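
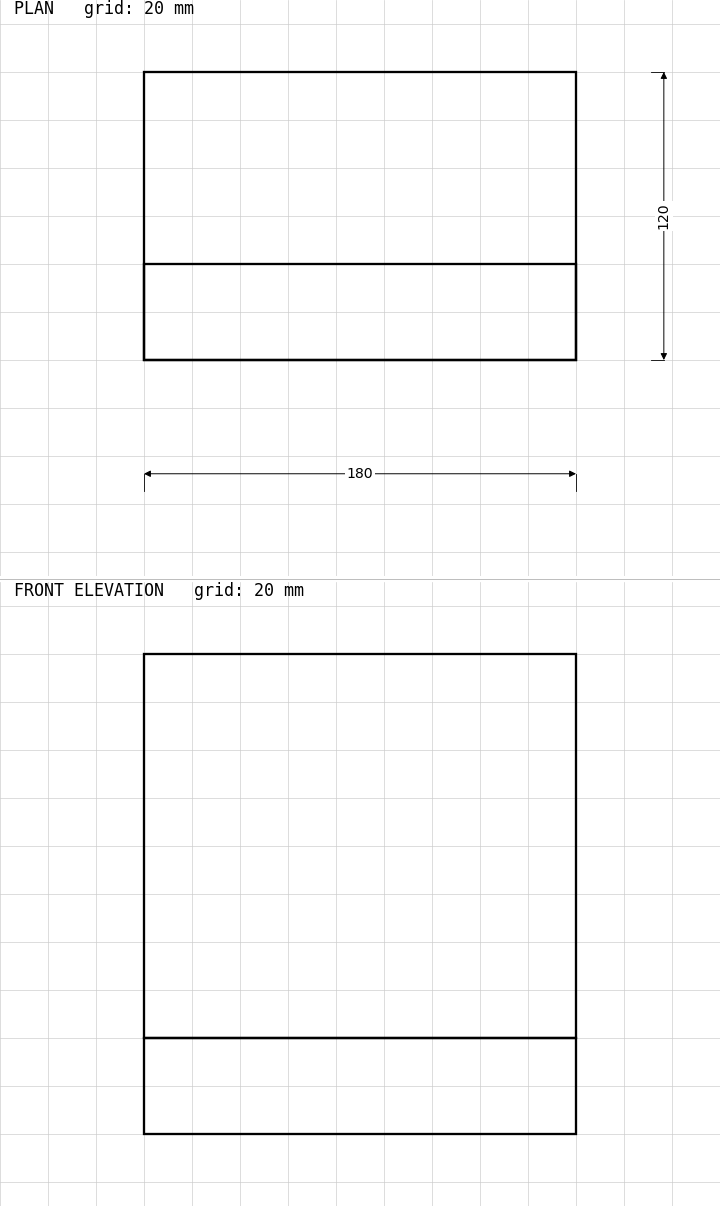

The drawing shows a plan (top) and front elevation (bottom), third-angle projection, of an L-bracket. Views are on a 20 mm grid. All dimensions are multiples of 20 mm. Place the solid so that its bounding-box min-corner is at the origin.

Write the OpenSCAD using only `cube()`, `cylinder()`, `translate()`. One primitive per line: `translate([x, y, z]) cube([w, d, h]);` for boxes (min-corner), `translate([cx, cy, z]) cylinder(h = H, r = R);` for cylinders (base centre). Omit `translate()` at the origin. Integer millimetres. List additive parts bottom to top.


cube([180, 120, 40]);
translate([0, 0, 40]) cube([180, 40, 160]);


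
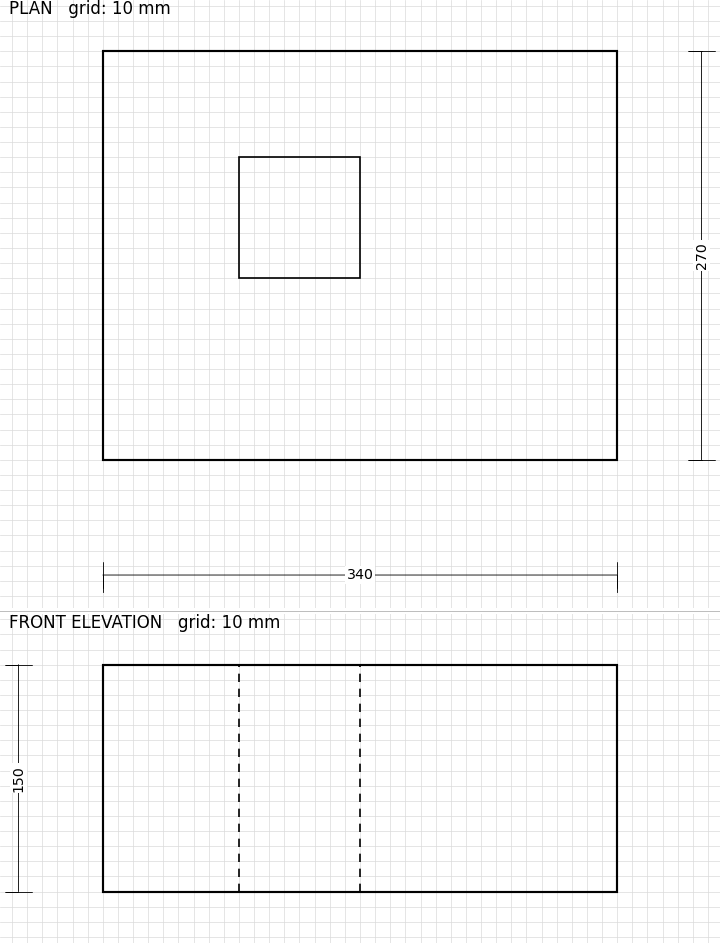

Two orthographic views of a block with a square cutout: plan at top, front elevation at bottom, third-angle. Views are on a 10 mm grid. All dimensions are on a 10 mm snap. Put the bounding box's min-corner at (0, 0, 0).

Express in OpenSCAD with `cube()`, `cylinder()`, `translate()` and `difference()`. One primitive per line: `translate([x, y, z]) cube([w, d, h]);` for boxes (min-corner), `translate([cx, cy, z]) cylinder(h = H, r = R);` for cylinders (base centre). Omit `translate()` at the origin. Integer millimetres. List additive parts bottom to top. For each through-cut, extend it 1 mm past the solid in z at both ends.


difference() {
  cube([340, 270, 150]);
  translate([90, 120, -1]) cube([80, 80, 152]);
}


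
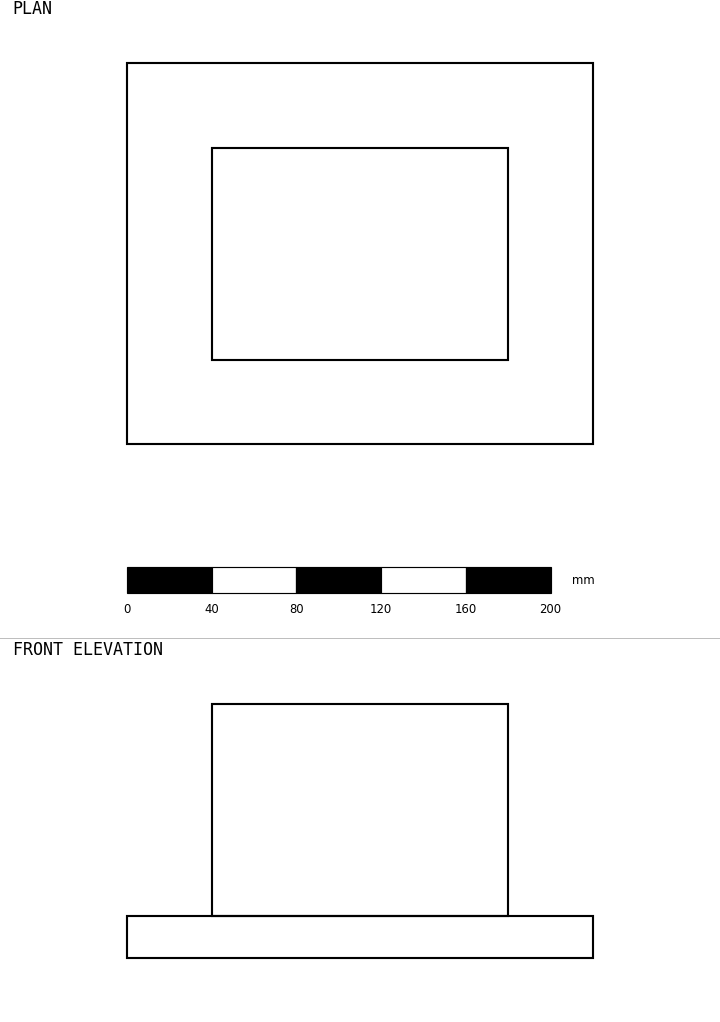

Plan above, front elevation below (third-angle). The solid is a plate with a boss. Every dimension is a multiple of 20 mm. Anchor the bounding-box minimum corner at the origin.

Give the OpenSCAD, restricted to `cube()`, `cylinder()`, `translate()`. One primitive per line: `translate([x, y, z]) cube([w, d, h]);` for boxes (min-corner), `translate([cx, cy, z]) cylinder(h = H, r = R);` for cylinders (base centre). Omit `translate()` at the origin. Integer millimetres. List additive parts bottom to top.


cube([220, 180, 20]);
translate([40, 40, 20]) cube([140, 100, 100]);


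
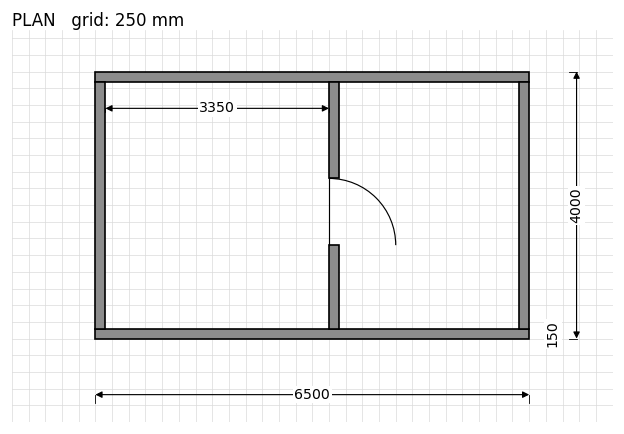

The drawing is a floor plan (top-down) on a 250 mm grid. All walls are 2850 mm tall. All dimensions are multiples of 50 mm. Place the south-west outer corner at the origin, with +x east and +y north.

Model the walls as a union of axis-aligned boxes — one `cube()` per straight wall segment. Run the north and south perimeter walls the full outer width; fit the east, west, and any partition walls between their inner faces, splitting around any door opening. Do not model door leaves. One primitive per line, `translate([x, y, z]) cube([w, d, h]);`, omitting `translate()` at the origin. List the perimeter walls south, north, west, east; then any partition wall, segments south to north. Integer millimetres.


cube([6500, 150, 2850]);
translate([0, 3850, 0]) cube([6500, 150, 2850]);
translate([0, 150, 0]) cube([150, 3700, 2850]);
translate([6350, 150, 0]) cube([150, 3700, 2850]);
translate([3500, 150, 0]) cube([150, 1250, 2850]);
translate([3500, 2400, 0]) cube([150, 1450, 2850]);


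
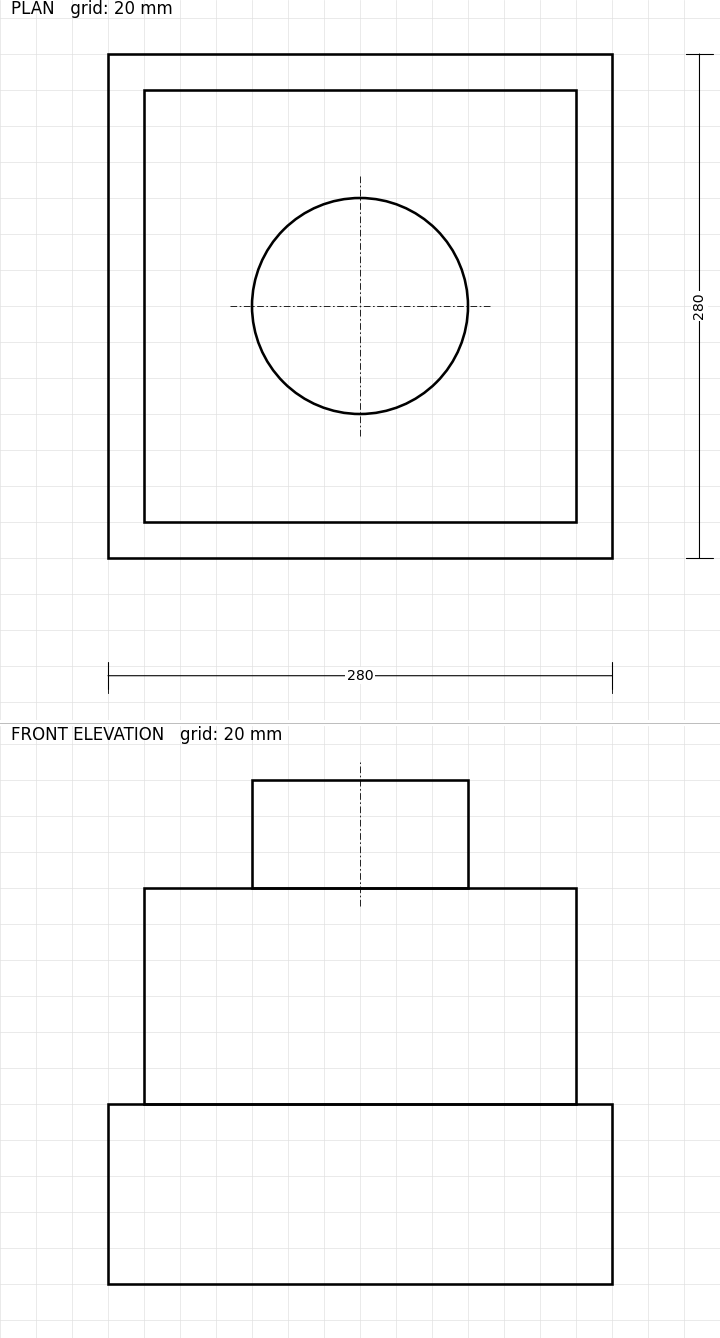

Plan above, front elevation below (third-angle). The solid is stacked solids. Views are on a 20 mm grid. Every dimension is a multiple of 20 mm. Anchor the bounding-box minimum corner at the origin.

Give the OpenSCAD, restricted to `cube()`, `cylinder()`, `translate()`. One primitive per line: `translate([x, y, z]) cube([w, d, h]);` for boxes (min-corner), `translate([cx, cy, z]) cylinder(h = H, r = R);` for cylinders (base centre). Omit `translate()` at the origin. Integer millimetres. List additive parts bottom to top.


cube([280, 280, 100]);
translate([20, 20, 100]) cube([240, 240, 120]);
translate([140, 140, 220]) cylinder(h = 60, r = 60);


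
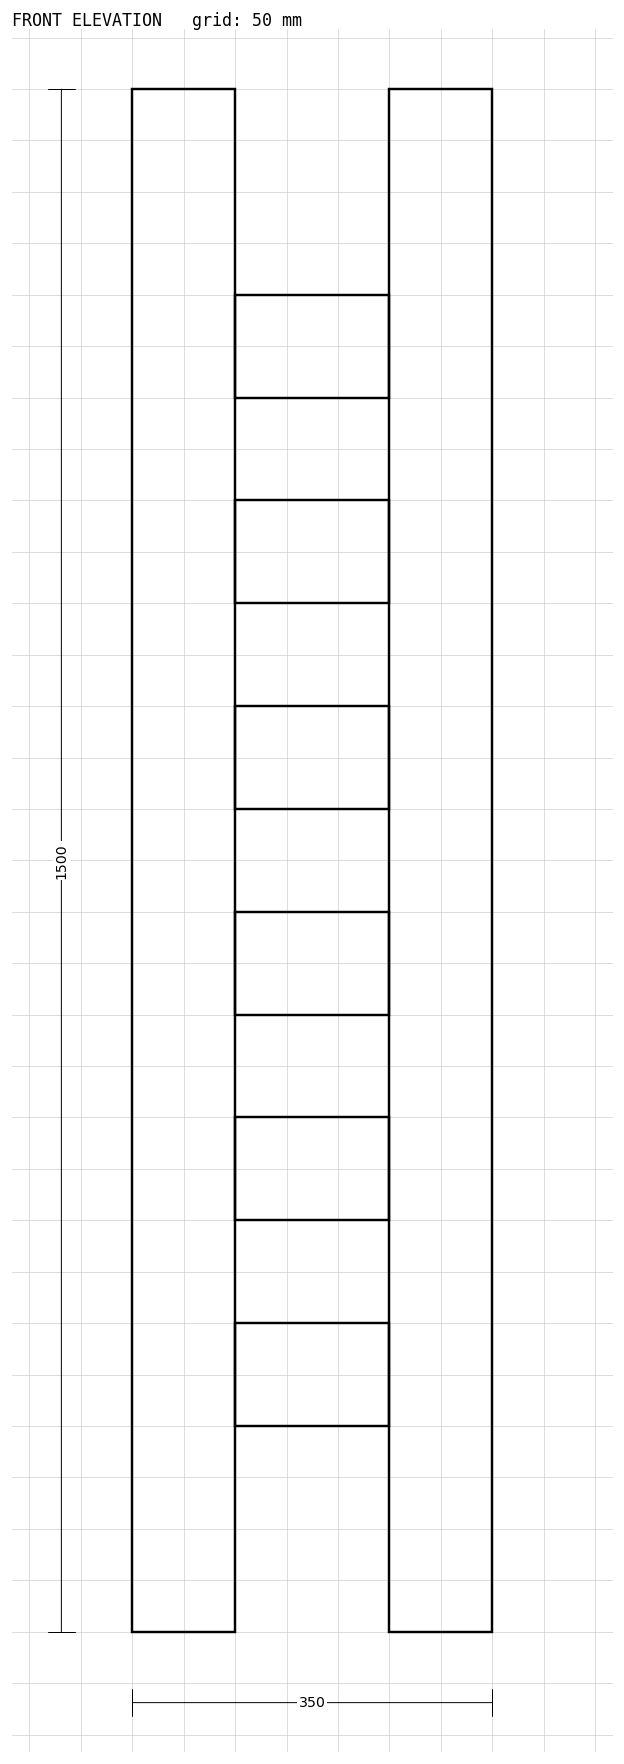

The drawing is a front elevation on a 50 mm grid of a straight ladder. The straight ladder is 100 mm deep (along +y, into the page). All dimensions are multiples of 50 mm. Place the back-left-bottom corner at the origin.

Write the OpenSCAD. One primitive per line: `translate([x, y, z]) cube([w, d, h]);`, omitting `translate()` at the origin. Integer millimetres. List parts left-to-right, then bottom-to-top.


cube([100, 100, 1500]);
translate([100, 0, 200]) cube([150, 100, 100]);
translate([100, 0, 400]) cube([150, 100, 100]);
translate([100, 0, 600]) cube([150, 100, 100]);
translate([100, 0, 800]) cube([150, 100, 100]);
translate([100, 0, 1000]) cube([150, 100, 100]);
translate([100, 0, 1200]) cube([150, 100, 100]);
translate([250, 0, 0]) cube([100, 100, 1500]);


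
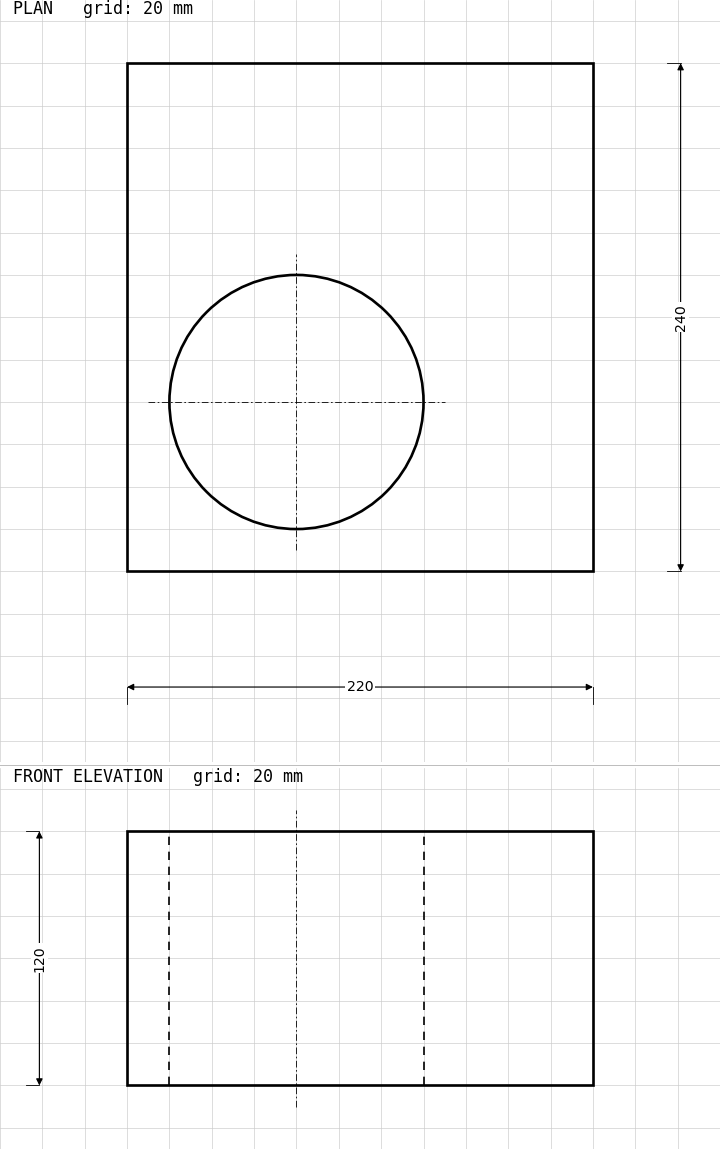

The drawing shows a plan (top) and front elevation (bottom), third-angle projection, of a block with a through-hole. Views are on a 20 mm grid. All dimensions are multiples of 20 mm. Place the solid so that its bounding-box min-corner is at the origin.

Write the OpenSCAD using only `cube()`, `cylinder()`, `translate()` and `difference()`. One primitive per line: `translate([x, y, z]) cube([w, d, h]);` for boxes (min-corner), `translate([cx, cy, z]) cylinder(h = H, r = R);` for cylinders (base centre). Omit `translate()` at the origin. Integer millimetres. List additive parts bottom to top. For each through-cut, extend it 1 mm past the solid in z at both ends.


difference() {
  cube([220, 240, 120]);
  translate([80, 80, -1]) cylinder(h = 122, r = 60);
}


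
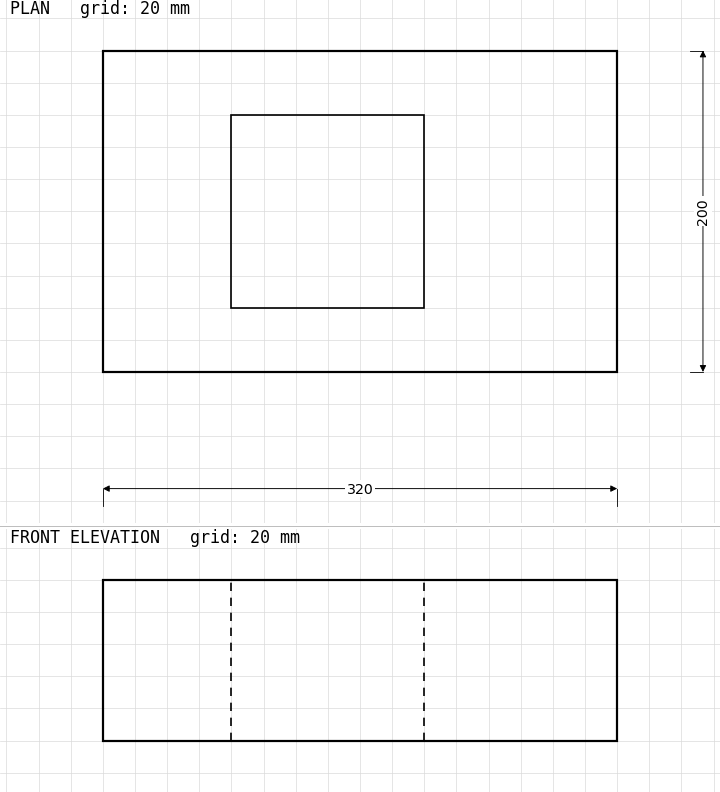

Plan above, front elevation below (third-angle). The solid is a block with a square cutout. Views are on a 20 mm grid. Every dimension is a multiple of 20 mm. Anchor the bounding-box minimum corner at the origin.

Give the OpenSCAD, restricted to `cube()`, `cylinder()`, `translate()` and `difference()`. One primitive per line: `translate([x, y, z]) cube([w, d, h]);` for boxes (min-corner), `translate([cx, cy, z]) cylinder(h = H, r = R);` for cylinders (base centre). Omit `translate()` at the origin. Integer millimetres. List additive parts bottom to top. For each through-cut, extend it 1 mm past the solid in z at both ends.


difference() {
  cube([320, 200, 100]);
  translate([80, 40, -1]) cube([120, 120, 102]);
}


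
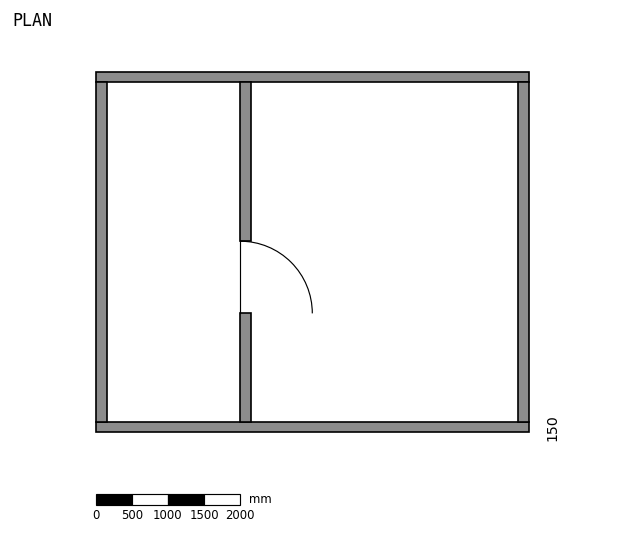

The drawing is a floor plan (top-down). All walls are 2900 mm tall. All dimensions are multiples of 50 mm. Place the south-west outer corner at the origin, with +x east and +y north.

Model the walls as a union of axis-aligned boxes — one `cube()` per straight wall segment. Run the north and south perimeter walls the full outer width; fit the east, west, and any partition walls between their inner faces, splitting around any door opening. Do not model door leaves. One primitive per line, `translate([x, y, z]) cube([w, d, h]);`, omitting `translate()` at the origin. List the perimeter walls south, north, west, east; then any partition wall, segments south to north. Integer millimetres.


cube([6000, 150, 2900]);
translate([0, 4850, 0]) cube([6000, 150, 2900]);
translate([0, 150, 0]) cube([150, 4700, 2900]);
translate([5850, 150, 0]) cube([150, 4700, 2900]);
translate([2000, 150, 0]) cube([150, 1500, 2900]);
translate([2000, 2650, 0]) cube([150, 2200, 2900]);


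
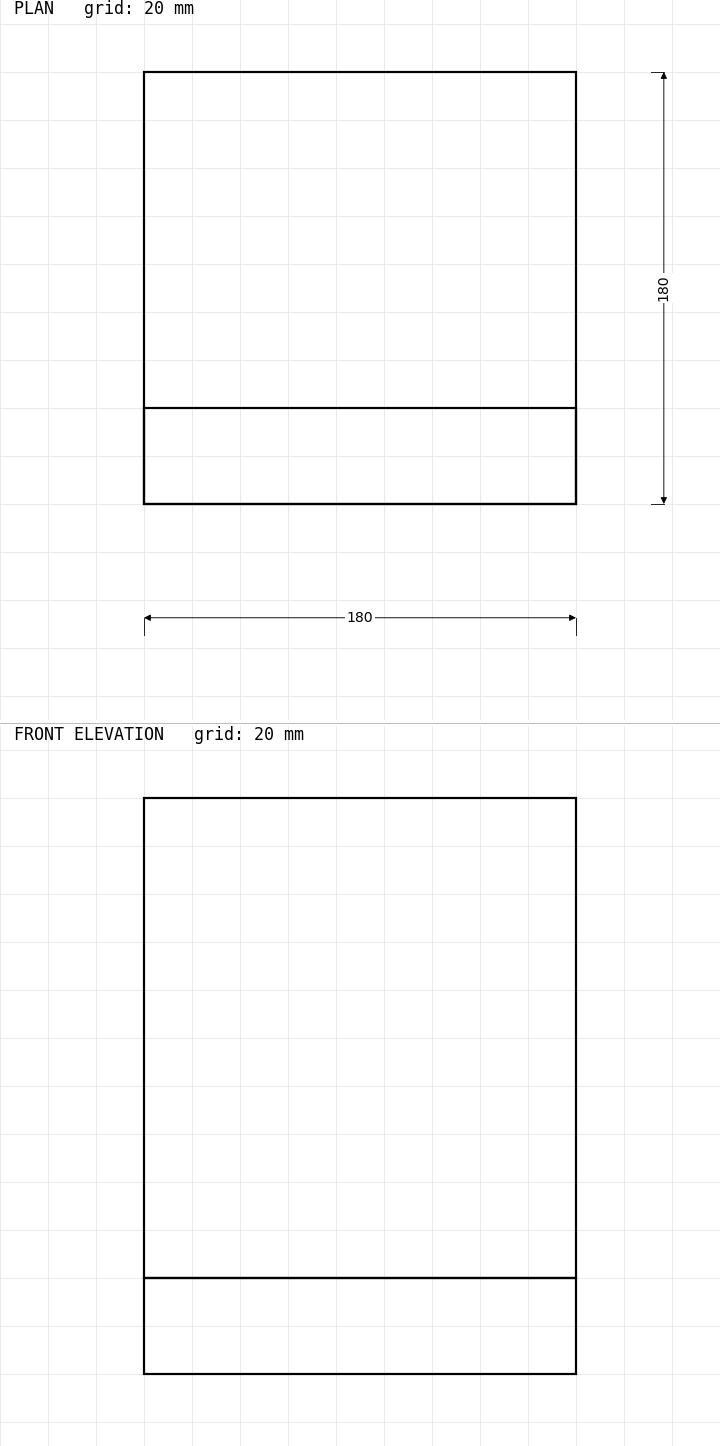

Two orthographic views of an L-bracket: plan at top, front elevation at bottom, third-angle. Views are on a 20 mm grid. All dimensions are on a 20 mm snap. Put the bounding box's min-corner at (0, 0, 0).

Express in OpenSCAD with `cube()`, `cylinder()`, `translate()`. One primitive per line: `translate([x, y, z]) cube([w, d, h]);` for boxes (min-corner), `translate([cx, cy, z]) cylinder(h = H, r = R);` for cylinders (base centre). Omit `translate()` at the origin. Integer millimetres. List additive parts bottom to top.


cube([180, 180, 40]);
translate([0, 0, 40]) cube([180, 40, 200]);


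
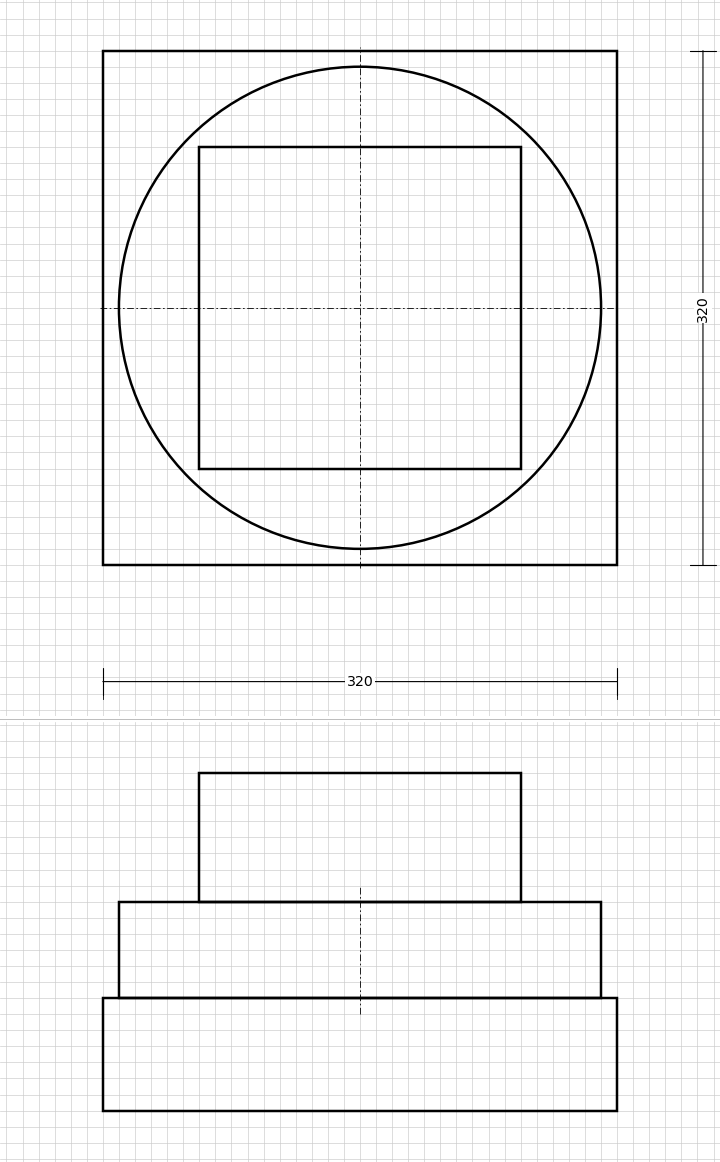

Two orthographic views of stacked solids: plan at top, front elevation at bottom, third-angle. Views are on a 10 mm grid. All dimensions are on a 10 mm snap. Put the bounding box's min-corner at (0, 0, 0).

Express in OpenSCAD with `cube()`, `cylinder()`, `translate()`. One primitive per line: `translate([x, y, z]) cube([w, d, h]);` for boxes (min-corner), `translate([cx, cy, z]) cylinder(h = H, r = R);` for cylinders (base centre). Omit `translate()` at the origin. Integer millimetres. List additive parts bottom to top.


cube([320, 320, 70]);
translate([160, 160, 70]) cylinder(h = 60, r = 150);
translate([60, 60, 130]) cube([200, 200, 80]);


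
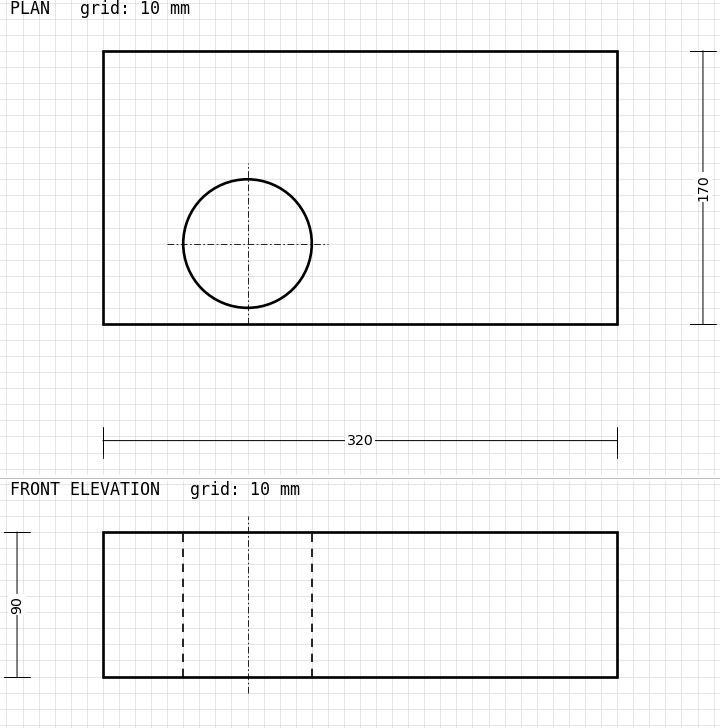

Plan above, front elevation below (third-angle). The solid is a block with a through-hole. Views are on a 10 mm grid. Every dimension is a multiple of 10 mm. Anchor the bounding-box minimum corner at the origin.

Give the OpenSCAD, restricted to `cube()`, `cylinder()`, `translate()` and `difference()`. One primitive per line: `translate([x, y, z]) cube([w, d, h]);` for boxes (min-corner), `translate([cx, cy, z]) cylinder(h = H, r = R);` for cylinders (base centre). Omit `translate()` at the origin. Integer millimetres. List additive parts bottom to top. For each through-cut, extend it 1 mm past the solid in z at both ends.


difference() {
  cube([320, 170, 90]);
  translate([90, 50, -1]) cylinder(h = 92, r = 40);
}


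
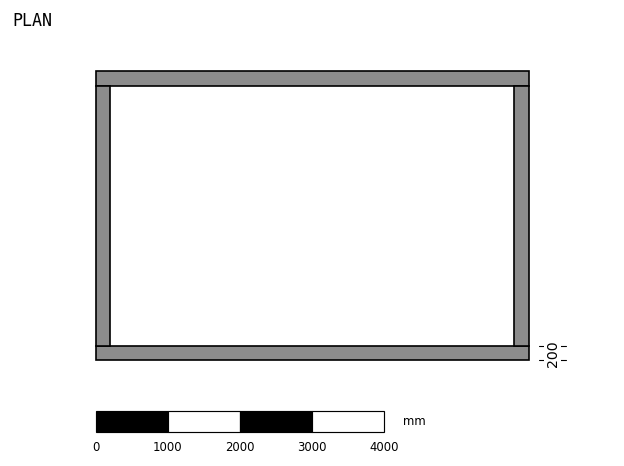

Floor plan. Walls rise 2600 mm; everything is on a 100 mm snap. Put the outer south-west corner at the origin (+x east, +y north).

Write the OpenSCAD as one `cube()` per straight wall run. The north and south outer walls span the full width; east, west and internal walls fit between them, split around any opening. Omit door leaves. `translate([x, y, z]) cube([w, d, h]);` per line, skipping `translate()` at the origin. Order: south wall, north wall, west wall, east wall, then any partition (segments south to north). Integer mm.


cube([6000, 200, 2600]);
translate([0, 3800, 0]) cube([6000, 200, 2600]);
translate([0, 200, 0]) cube([200, 3600, 2600]);
translate([5800, 200, 0]) cube([200, 3600, 2600]);


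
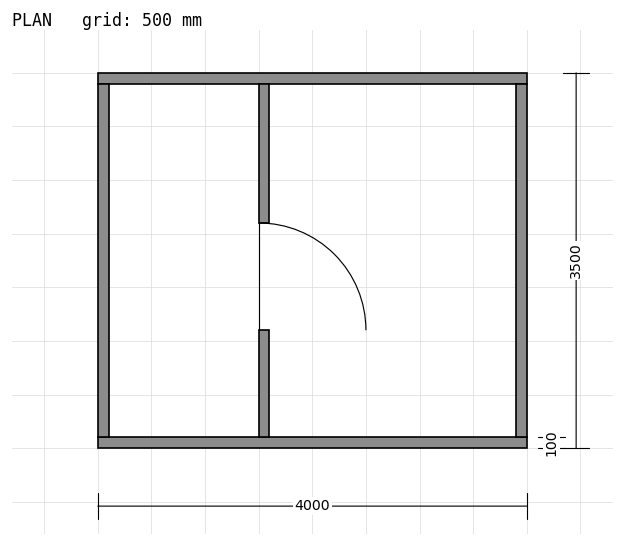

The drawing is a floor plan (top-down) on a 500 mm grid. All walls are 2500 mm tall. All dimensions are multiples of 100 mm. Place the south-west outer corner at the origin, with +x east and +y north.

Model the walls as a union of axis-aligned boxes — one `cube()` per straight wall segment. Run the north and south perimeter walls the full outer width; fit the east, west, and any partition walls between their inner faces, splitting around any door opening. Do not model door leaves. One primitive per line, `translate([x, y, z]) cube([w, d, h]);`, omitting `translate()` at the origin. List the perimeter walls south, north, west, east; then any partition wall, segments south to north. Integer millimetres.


cube([4000, 100, 2500]);
translate([0, 3400, 0]) cube([4000, 100, 2500]);
translate([0, 100, 0]) cube([100, 3300, 2500]);
translate([3900, 100, 0]) cube([100, 3300, 2500]);
translate([1500, 100, 0]) cube([100, 1000, 2500]);
translate([1500, 2100, 0]) cube([100, 1300, 2500]);


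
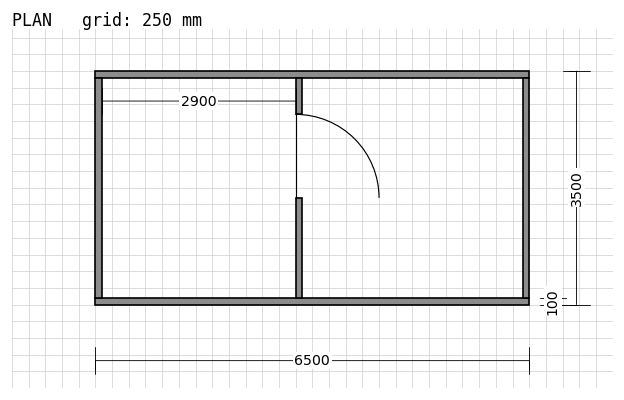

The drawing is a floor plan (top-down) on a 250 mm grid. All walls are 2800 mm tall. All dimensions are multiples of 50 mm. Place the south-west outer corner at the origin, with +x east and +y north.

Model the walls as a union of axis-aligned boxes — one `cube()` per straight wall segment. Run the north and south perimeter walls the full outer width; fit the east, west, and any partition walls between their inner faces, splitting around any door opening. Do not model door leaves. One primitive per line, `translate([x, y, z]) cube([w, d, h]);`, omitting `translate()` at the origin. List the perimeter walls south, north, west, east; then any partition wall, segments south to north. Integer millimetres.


cube([6500, 100, 2800]);
translate([0, 3400, 0]) cube([6500, 100, 2800]);
translate([0, 100, 0]) cube([100, 3300, 2800]);
translate([6400, 100, 0]) cube([100, 3300, 2800]);
translate([3000, 100, 0]) cube([100, 1500, 2800]);
translate([3000, 2850, 0]) cube([100, 550, 2800]);


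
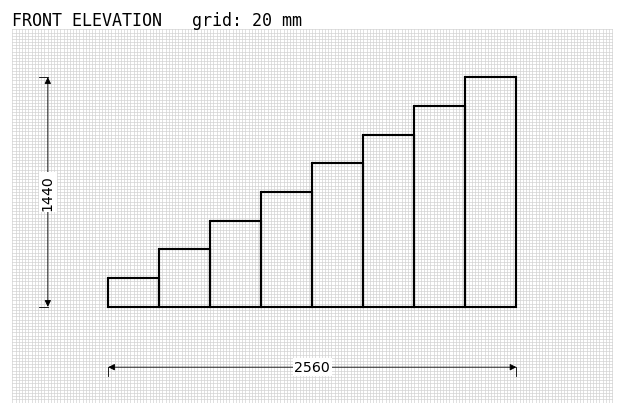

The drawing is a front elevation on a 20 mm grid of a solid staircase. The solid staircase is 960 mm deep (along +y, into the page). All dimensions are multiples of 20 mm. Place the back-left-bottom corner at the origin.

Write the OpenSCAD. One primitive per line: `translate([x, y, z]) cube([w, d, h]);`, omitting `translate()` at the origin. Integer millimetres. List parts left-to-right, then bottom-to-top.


cube([320, 960, 180]);
translate([320, 0, 0]) cube([320, 960, 360]);
translate([640, 0, 0]) cube([320, 960, 540]);
translate([960, 0, 0]) cube([320, 960, 720]);
translate([1280, 0, 0]) cube([320, 960, 900]);
translate([1600, 0, 0]) cube([320, 960, 1080]);
translate([1920, 0, 0]) cube([320, 960, 1260]);
translate([2240, 0, 0]) cube([320, 960, 1440]);


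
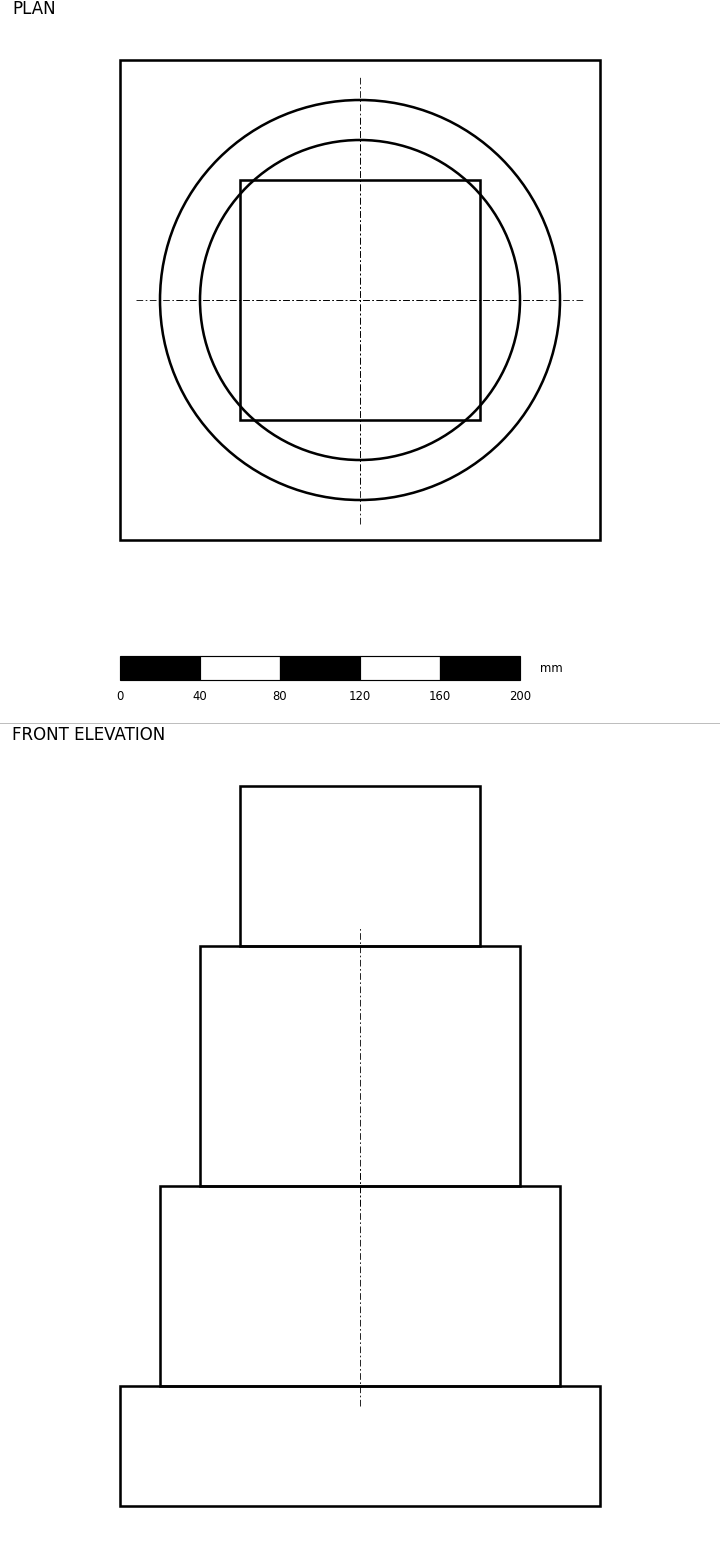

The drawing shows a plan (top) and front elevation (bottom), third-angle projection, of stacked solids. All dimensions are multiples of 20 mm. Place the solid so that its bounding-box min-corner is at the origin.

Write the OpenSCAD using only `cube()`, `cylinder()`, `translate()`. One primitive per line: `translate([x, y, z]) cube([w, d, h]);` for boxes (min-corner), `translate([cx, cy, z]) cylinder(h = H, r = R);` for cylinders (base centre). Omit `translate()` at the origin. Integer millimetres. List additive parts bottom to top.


cube([240, 240, 60]);
translate([120, 120, 60]) cylinder(h = 100, r = 100);
translate([120, 120, 160]) cylinder(h = 120, r = 80);
translate([60, 60, 280]) cube([120, 120, 80]);


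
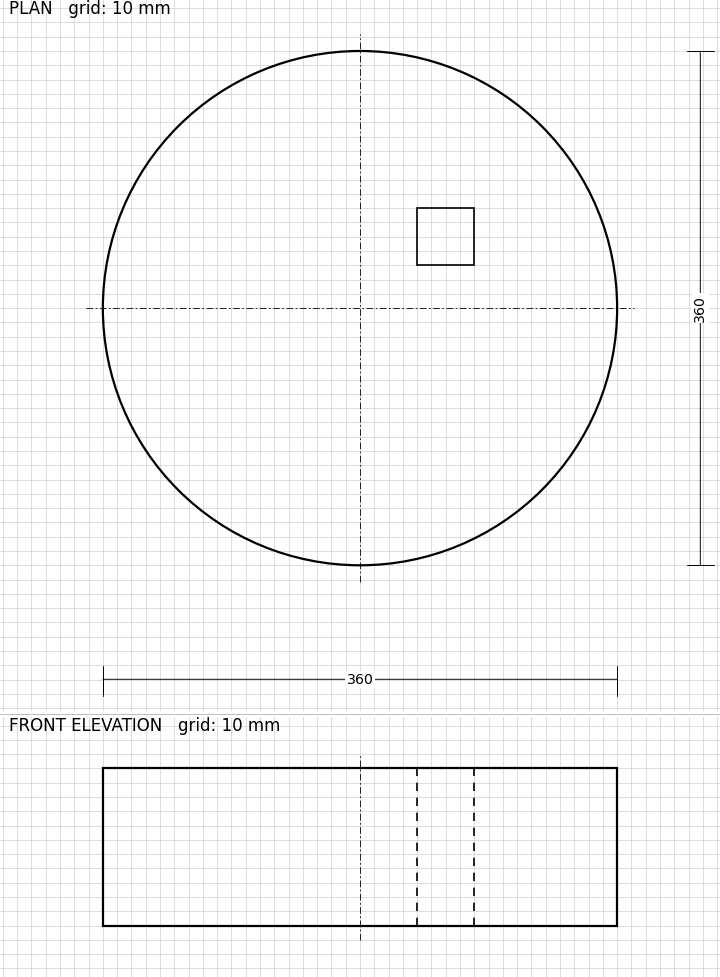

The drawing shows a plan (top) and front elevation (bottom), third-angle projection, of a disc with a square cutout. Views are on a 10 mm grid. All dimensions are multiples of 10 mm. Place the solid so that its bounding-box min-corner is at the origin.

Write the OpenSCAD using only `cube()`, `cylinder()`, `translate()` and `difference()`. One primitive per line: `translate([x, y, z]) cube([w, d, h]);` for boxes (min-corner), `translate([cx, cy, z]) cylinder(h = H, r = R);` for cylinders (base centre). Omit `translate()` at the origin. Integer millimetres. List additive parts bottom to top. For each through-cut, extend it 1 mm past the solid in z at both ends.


difference() {
  translate([180, 180, 0]) cylinder(h = 110, r = 180);
  translate([220, 210, -1]) cube([40, 40, 112]);
}


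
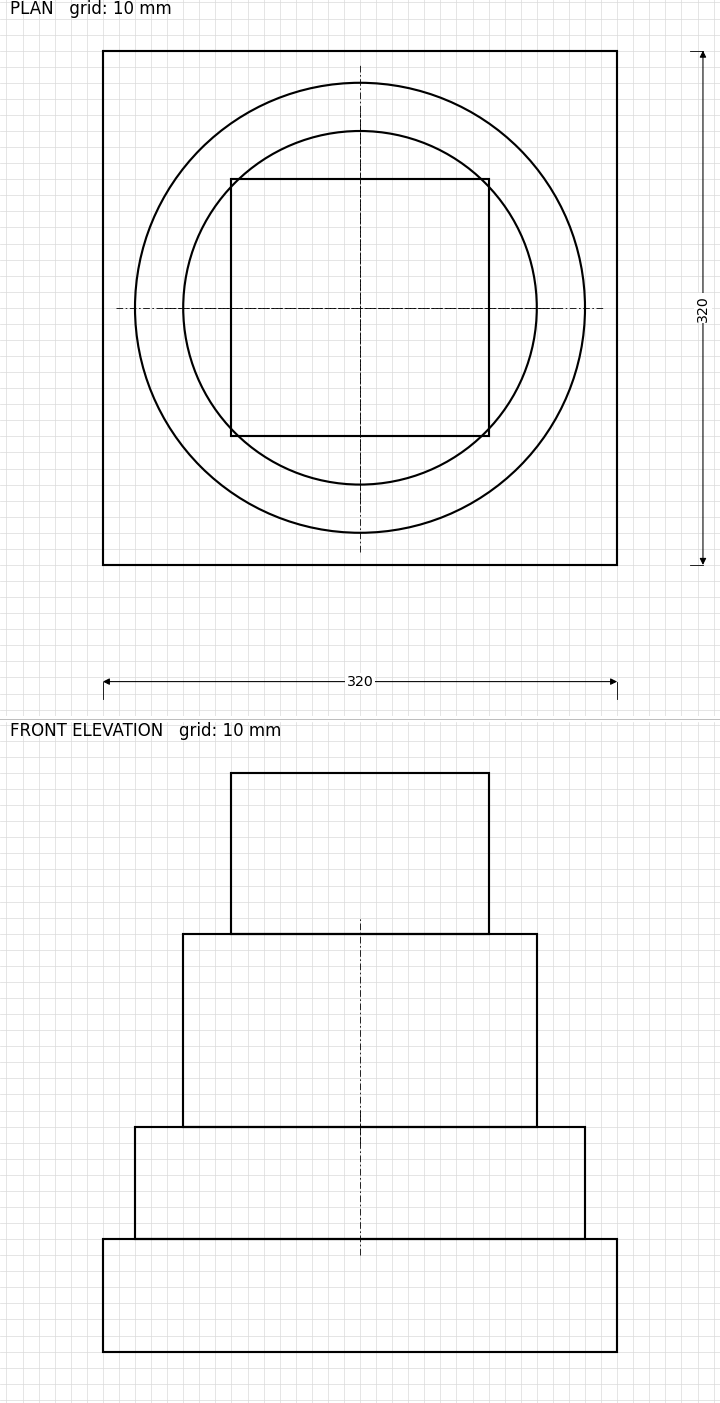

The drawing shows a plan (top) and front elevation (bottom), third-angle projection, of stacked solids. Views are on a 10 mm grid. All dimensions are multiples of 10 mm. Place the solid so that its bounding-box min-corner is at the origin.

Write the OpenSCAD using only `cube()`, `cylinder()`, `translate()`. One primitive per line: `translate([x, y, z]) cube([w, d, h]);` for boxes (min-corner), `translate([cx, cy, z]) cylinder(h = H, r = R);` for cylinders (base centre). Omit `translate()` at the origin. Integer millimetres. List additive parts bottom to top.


cube([320, 320, 70]);
translate([160, 160, 70]) cylinder(h = 70, r = 140);
translate([160, 160, 140]) cylinder(h = 120, r = 110);
translate([80, 80, 260]) cube([160, 160, 100]);


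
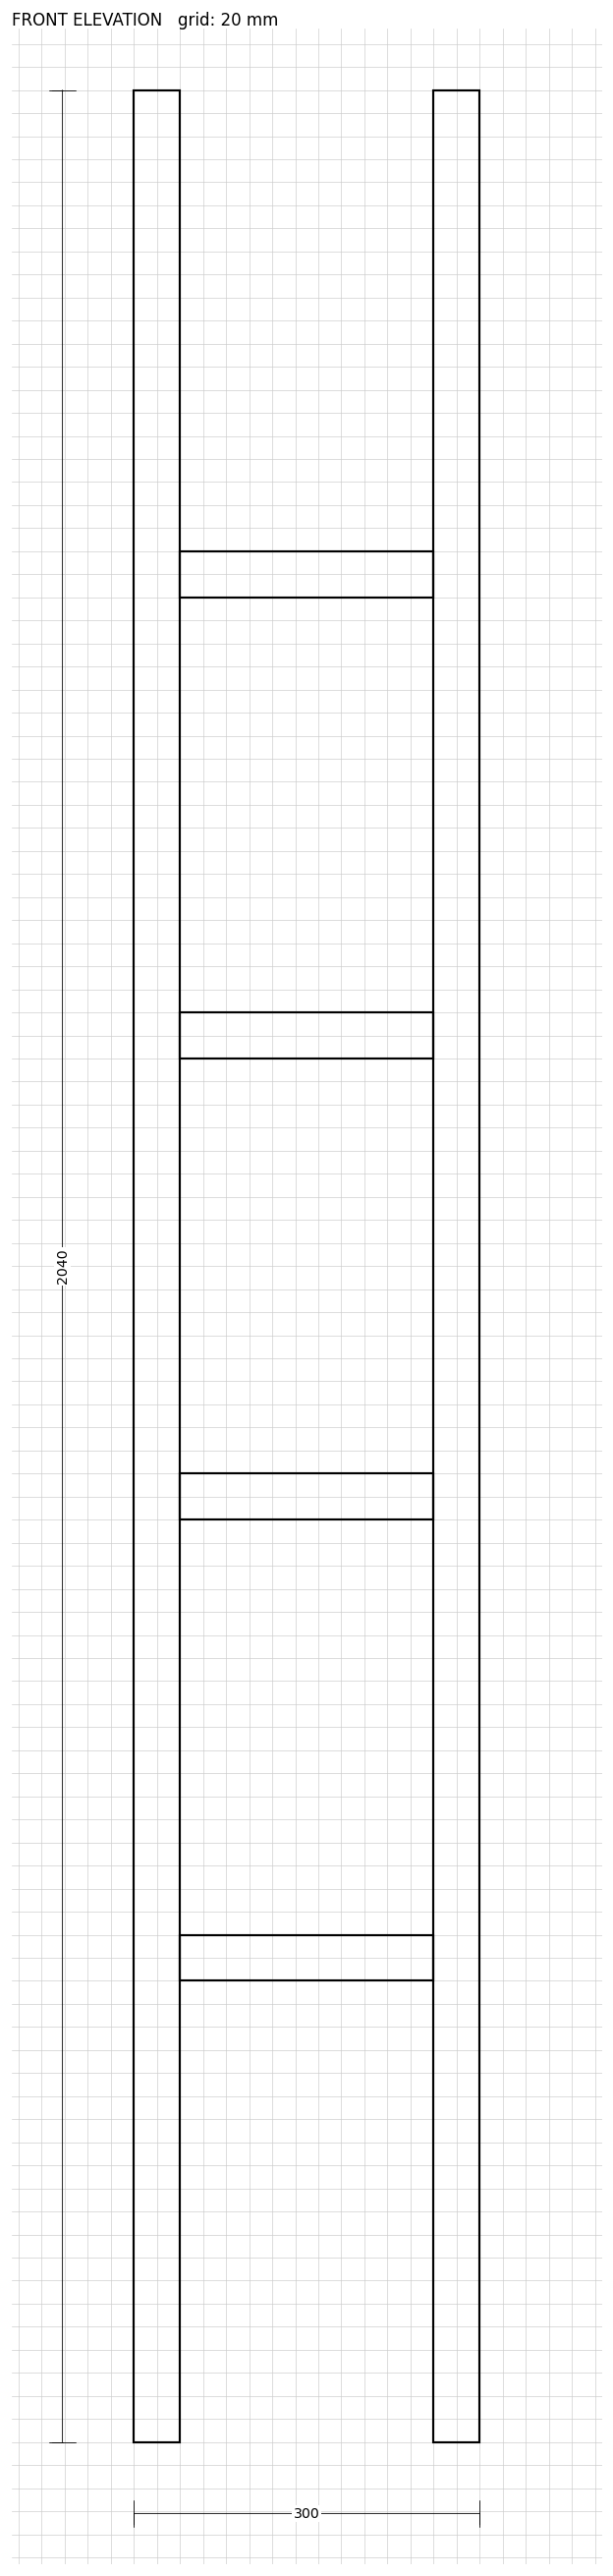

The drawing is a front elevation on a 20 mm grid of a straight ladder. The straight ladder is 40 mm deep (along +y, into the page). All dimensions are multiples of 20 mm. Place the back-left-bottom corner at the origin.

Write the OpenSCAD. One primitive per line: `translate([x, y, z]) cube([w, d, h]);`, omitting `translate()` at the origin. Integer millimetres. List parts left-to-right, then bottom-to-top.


cube([40, 40, 2040]);
translate([40, 0, 400]) cube([220, 40, 40]);
translate([40, 0, 800]) cube([220, 40, 40]);
translate([40, 0, 1200]) cube([220, 40, 40]);
translate([40, 0, 1600]) cube([220, 40, 40]);
translate([260, 0, 0]) cube([40, 40, 2040]);


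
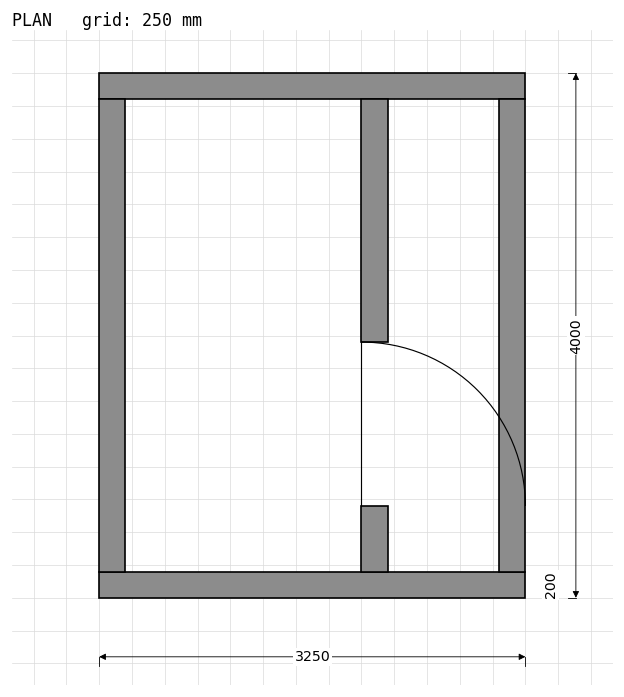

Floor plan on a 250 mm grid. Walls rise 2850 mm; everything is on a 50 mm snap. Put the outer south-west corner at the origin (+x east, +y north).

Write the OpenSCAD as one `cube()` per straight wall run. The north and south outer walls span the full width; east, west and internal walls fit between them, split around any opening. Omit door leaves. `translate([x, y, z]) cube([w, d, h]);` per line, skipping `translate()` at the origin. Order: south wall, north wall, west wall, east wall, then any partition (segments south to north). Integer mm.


cube([3250, 200, 2850]);
translate([0, 3800, 0]) cube([3250, 200, 2850]);
translate([0, 200, 0]) cube([200, 3600, 2850]);
translate([3050, 200, 0]) cube([200, 3600, 2850]);
translate([2000, 200, 0]) cube([200, 500, 2850]);
translate([2000, 1950, 0]) cube([200, 1850, 2850]);


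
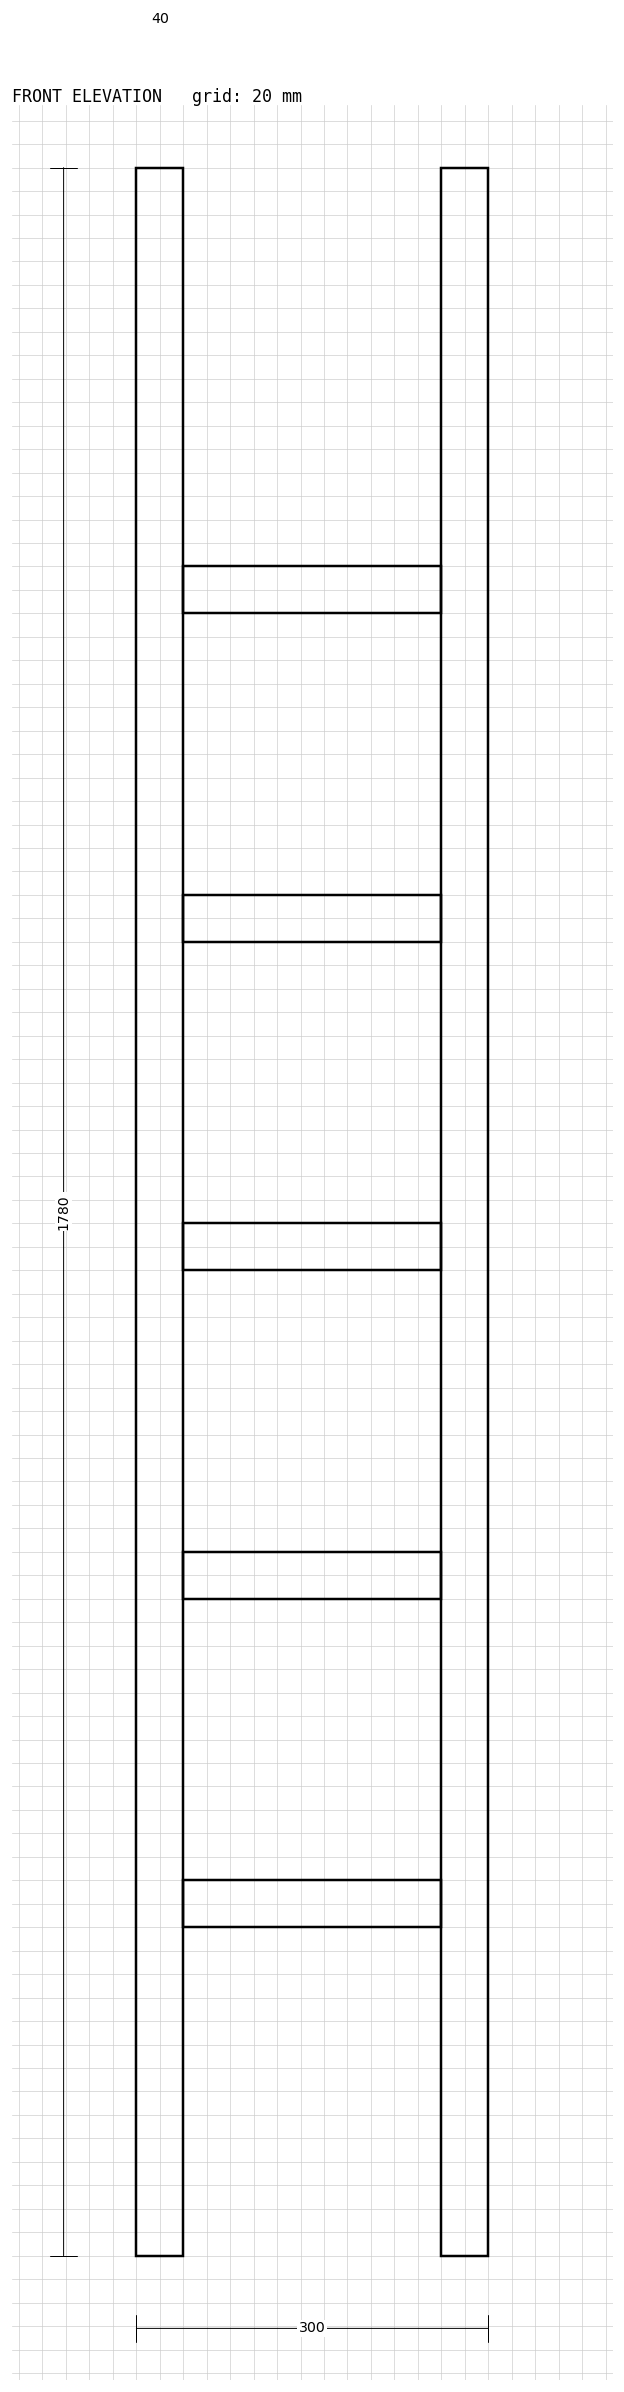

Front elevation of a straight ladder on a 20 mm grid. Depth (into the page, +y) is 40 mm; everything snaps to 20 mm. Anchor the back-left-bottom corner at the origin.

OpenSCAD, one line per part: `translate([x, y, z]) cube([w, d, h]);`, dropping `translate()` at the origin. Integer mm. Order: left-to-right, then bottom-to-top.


cube([40, 40, 1780]);
translate([40, 0, 280]) cube([220, 40, 40]);
translate([40, 0, 560]) cube([220, 40, 40]);
translate([40, 0, 840]) cube([220, 40, 40]);
translate([40, 0, 1120]) cube([220, 40, 40]);
translate([40, 0, 1400]) cube([220, 40, 40]);
translate([260, 0, 0]) cube([40, 40, 1780]);


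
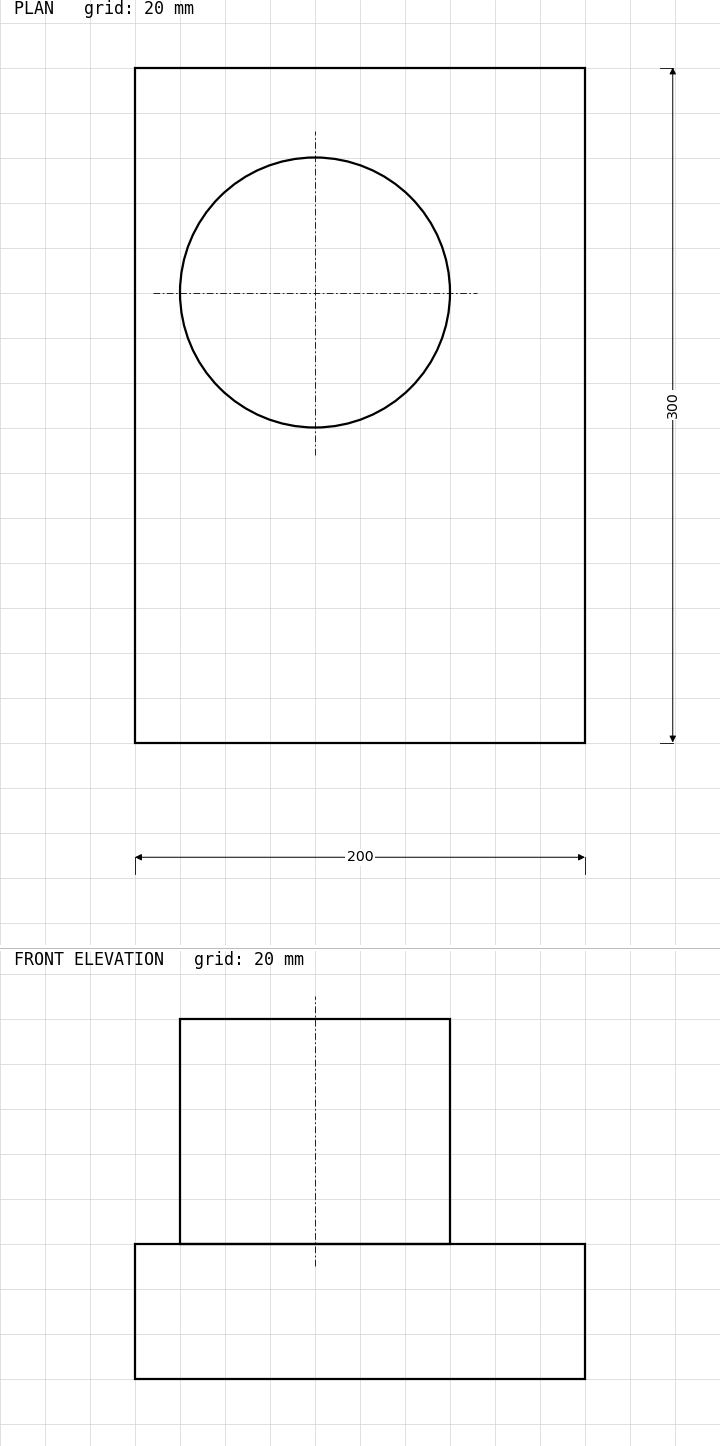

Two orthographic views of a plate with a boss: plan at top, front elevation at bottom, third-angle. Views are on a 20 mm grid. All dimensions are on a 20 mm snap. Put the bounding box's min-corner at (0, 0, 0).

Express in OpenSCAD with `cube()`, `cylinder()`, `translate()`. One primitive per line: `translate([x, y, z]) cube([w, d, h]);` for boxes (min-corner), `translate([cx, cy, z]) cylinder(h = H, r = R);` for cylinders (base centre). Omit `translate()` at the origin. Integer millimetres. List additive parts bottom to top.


cube([200, 300, 60]);
translate([80, 200, 60]) cylinder(h = 100, r = 60);


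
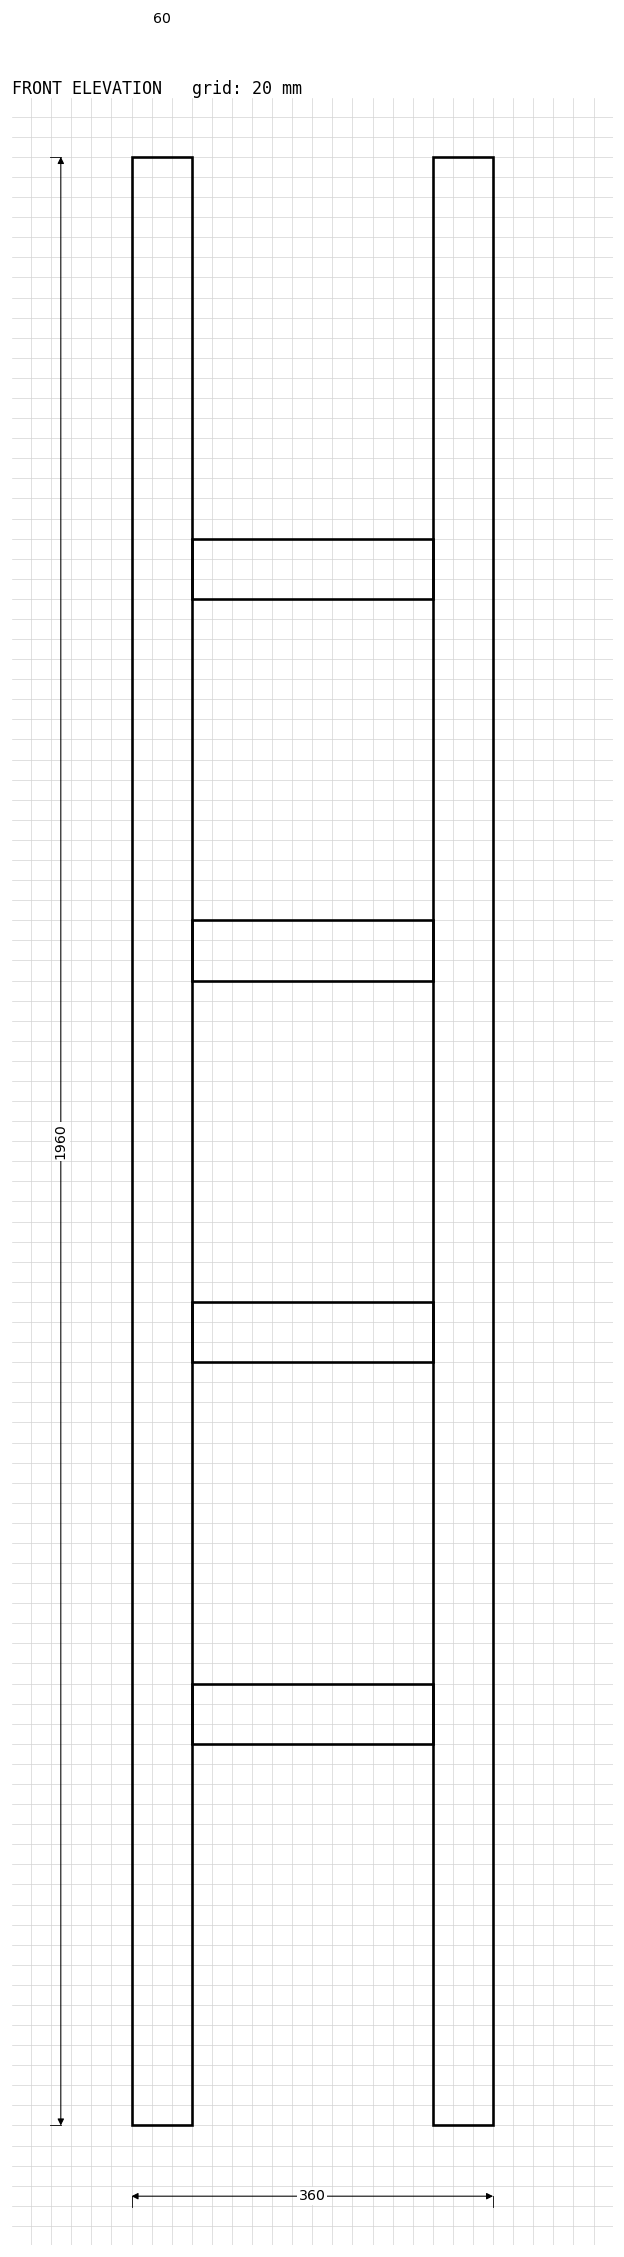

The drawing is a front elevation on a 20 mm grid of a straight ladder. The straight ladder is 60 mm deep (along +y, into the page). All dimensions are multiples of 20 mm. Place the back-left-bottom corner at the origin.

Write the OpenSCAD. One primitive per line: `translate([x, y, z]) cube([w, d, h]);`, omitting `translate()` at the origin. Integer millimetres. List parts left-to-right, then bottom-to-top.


cube([60, 60, 1960]);
translate([60, 0, 380]) cube([240, 60, 60]);
translate([60, 0, 760]) cube([240, 60, 60]);
translate([60, 0, 1140]) cube([240, 60, 60]);
translate([60, 0, 1520]) cube([240, 60, 60]);
translate([300, 0, 0]) cube([60, 60, 1960]);


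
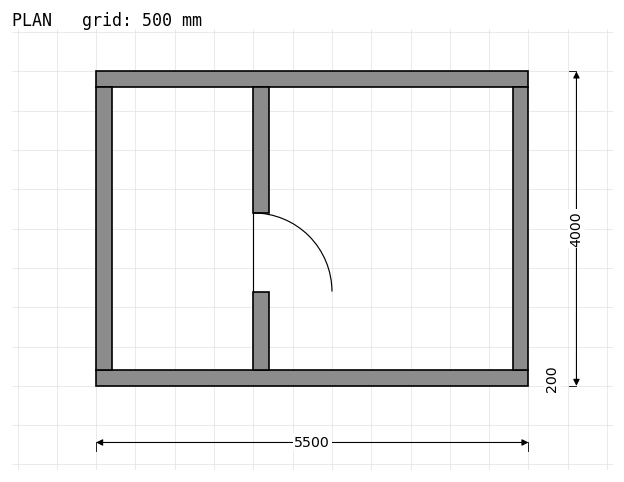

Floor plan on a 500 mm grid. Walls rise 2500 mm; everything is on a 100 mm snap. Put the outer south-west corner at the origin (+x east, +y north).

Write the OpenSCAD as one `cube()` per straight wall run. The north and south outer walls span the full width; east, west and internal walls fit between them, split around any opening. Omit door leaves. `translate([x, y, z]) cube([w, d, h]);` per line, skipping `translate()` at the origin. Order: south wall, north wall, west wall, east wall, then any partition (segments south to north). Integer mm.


cube([5500, 200, 2500]);
translate([0, 3800, 0]) cube([5500, 200, 2500]);
translate([0, 200, 0]) cube([200, 3600, 2500]);
translate([5300, 200, 0]) cube([200, 3600, 2500]);
translate([2000, 200, 0]) cube([200, 1000, 2500]);
translate([2000, 2200, 0]) cube([200, 1600, 2500]);


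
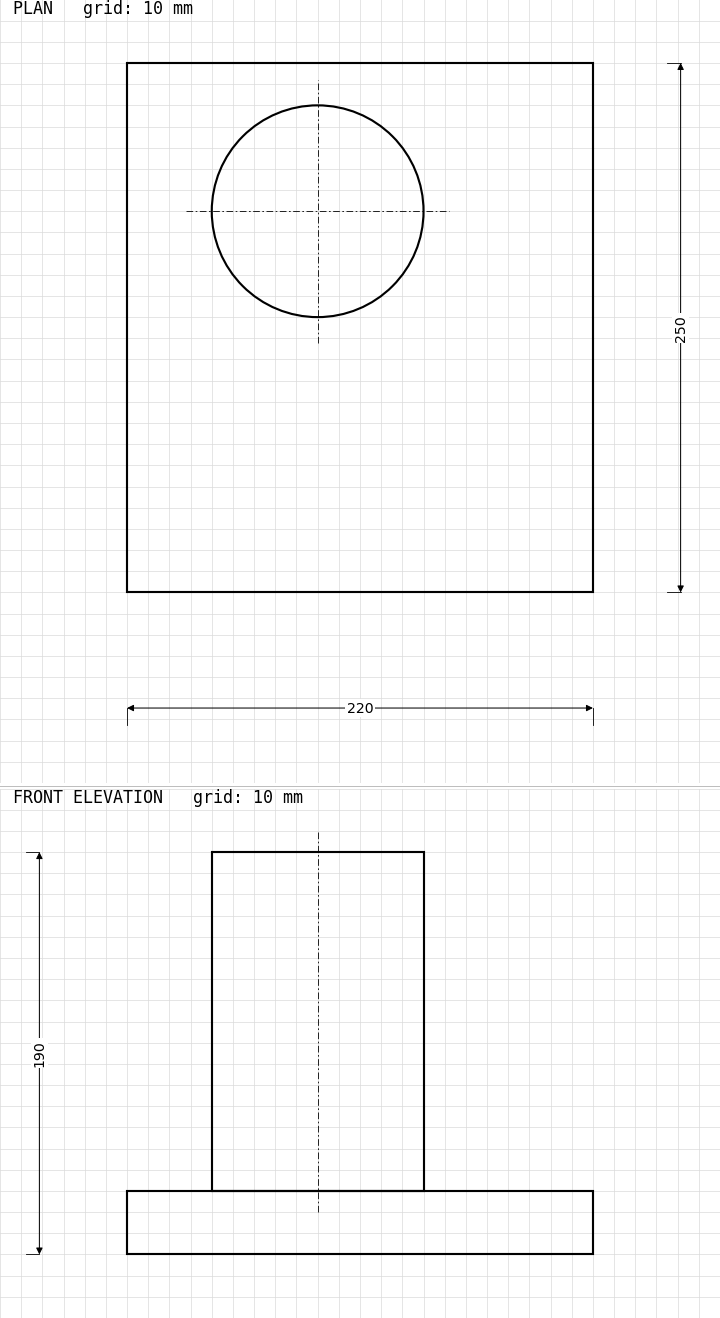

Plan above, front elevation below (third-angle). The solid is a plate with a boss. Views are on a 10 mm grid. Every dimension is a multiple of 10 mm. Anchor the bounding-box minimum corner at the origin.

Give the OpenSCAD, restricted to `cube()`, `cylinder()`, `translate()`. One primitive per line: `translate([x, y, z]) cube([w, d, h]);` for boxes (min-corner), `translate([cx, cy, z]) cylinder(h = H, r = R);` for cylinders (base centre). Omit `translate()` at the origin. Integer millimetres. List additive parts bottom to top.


cube([220, 250, 30]);
translate([90, 180, 30]) cylinder(h = 160, r = 50);


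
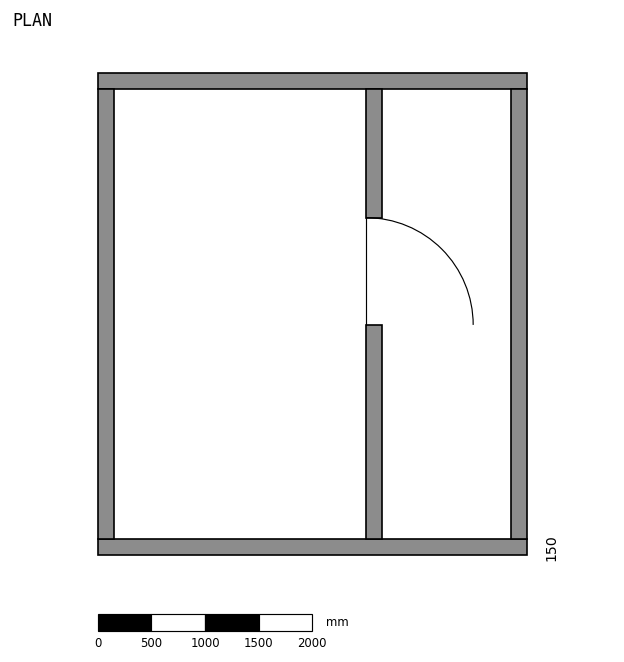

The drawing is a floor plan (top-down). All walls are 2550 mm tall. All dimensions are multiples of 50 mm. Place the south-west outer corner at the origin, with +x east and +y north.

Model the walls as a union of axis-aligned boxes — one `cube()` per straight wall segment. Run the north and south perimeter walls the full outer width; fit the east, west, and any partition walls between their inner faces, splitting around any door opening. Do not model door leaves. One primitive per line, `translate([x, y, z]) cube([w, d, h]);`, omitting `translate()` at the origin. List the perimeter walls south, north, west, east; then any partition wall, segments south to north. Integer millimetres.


cube([4000, 150, 2550]);
translate([0, 4350, 0]) cube([4000, 150, 2550]);
translate([0, 150, 0]) cube([150, 4200, 2550]);
translate([3850, 150, 0]) cube([150, 4200, 2550]);
translate([2500, 150, 0]) cube([150, 2000, 2550]);
translate([2500, 3150, 0]) cube([150, 1200, 2550]);


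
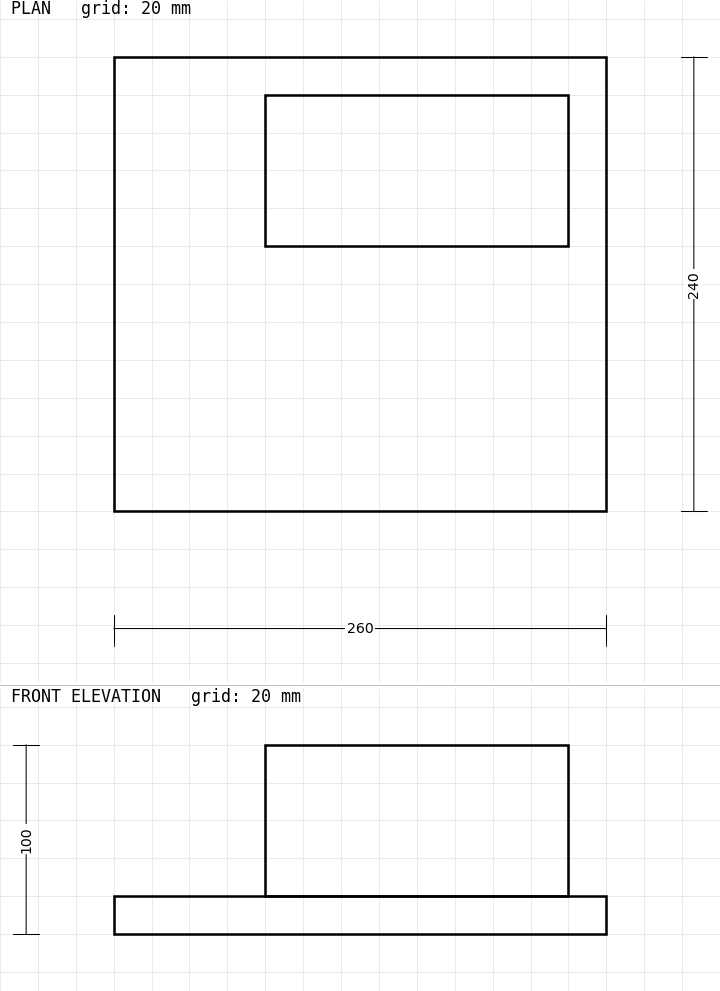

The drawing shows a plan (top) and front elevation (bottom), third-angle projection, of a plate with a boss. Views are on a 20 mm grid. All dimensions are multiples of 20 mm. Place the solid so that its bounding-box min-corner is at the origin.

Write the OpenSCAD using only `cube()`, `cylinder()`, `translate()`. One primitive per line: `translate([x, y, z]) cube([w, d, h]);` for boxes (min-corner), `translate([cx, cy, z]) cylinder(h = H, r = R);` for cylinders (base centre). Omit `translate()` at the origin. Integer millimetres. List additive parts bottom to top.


cube([260, 240, 20]);
translate([80, 140, 20]) cube([160, 80, 80]);


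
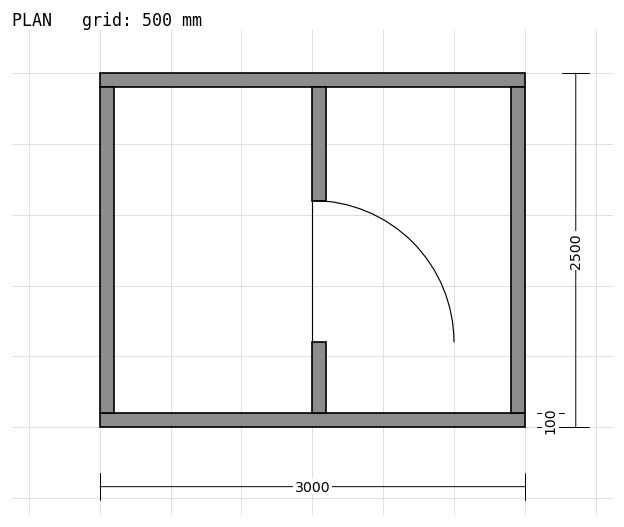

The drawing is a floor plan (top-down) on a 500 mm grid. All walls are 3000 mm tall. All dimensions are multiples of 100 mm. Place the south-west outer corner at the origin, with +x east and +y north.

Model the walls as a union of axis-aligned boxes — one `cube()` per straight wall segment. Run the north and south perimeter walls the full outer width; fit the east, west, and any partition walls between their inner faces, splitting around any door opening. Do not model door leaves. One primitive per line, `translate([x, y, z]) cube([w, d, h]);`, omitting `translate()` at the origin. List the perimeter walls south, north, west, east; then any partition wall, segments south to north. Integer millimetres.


cube([3000, 100, 3000]);
translate([0, 2400, 0]) cube([3000, 100, 3000]);
translate([0, 100, 0]) cube([100, 2300, 3000]);
translate([2900, 100, 0]) cube([100, 2300, 3000]);
translate([1500, 100, 0]) cube([100, 500, 3000]);
translate([1500, 1600, 0]) cube([100, 800, 3000]);


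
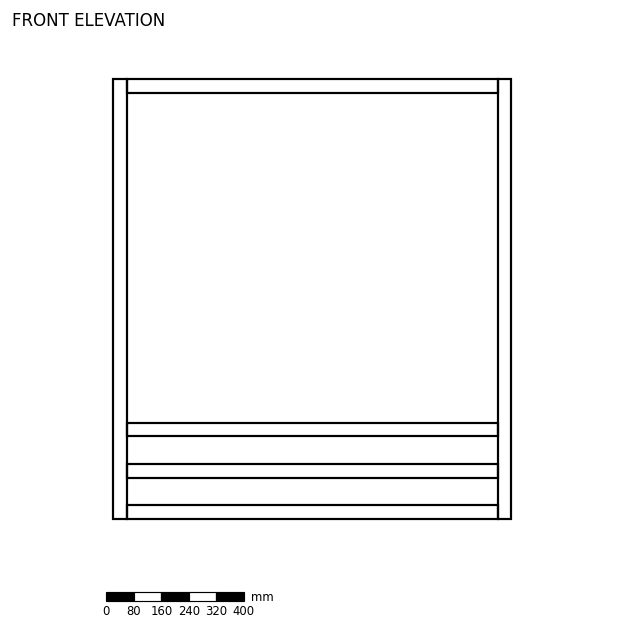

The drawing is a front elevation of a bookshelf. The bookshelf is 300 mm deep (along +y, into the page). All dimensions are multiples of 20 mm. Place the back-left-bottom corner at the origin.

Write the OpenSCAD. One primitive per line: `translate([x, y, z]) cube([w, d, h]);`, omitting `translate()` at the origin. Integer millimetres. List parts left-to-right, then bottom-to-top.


cube([40, 300, 1280]);
translate([40, 0, 0]) cube([1080, 300, 40]);
translate([40, 0, 120]) cube([1080, 300, 40]);
translate([40, 0, 240]) cube([1080, 300, 40]);
translate([40, 0, 1240]) cube([1080, 300, 40]);
translate([1120, 0, 0]) cube([40, 300, 1280]);


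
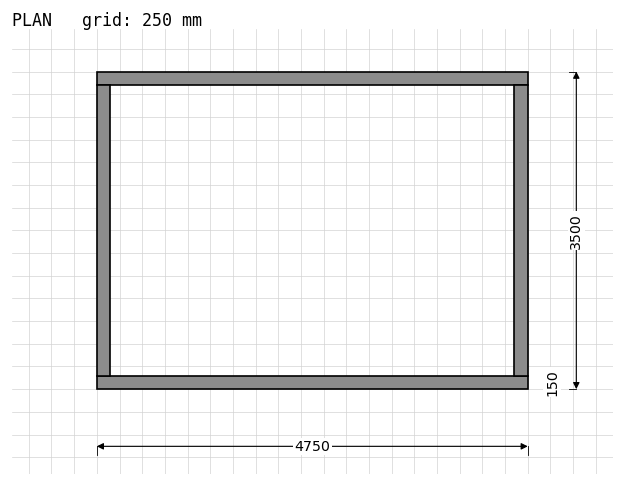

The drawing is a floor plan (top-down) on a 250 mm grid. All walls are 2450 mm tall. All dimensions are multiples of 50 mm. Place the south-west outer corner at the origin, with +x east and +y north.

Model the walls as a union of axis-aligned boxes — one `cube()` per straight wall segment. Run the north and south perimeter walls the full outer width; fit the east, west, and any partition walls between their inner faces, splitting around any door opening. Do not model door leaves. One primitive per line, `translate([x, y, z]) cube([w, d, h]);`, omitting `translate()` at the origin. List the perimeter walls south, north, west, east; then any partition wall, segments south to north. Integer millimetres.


cube([4750, 150, 2450]);
translate([0, 3350, 0]) cube([4750, 150, 2450]);
translate([0, 150, 0]) cube([150, 3200, 2450]);
translate([4600, 150, 0]) cube([150, 3200, 2450]);


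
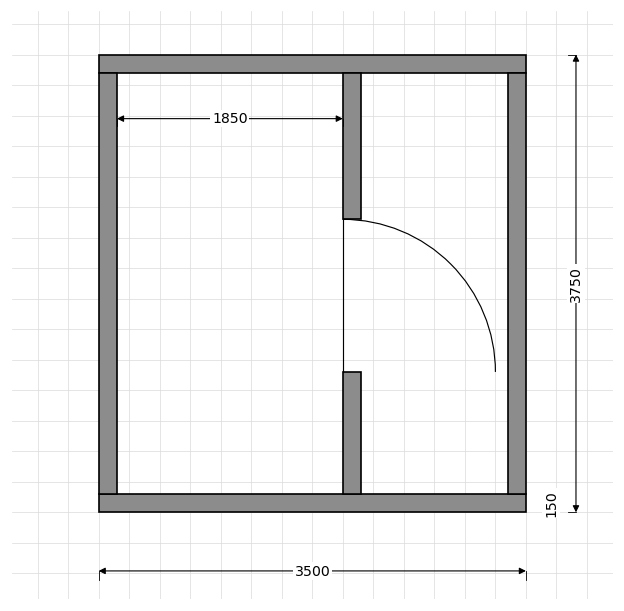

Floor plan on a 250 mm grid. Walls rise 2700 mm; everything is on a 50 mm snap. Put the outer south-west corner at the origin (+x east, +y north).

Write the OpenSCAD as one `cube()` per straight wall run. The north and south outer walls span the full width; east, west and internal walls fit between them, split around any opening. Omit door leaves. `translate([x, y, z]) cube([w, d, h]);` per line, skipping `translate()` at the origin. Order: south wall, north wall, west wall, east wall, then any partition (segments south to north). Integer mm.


cube([3500, 150, 2700]);
translate([0, 3600, 0]) cube([3500, 150, 2700]);
translate([0, 150, 0]) cube([150, 3450, 2700]);
translate([3350, 150, 0]) cube([150, 3450, 2700]);
translate([2000, 150, 0]) cube([150, 1000, 2700]);
translate([2000, 2400, 0]) cube([150, 1200, 2700]);
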